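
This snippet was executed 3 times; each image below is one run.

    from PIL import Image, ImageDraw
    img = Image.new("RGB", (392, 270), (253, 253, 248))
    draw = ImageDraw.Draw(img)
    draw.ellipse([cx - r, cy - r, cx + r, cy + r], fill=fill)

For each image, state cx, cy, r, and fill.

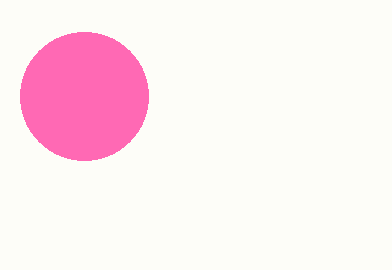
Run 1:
cx = 84; cy = 96; r = 64; fill = 'hotpink'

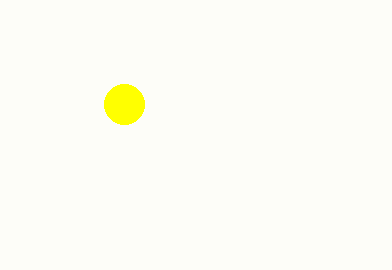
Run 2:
cx = 124
cy = 104
r = 20
fill = 'yellow'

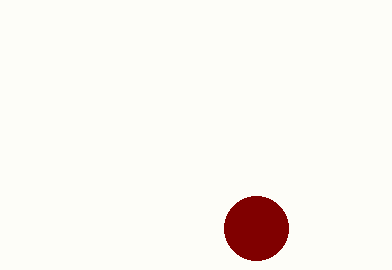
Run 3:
cx = 256
cy = 228
r = 32
fill = 'maroon'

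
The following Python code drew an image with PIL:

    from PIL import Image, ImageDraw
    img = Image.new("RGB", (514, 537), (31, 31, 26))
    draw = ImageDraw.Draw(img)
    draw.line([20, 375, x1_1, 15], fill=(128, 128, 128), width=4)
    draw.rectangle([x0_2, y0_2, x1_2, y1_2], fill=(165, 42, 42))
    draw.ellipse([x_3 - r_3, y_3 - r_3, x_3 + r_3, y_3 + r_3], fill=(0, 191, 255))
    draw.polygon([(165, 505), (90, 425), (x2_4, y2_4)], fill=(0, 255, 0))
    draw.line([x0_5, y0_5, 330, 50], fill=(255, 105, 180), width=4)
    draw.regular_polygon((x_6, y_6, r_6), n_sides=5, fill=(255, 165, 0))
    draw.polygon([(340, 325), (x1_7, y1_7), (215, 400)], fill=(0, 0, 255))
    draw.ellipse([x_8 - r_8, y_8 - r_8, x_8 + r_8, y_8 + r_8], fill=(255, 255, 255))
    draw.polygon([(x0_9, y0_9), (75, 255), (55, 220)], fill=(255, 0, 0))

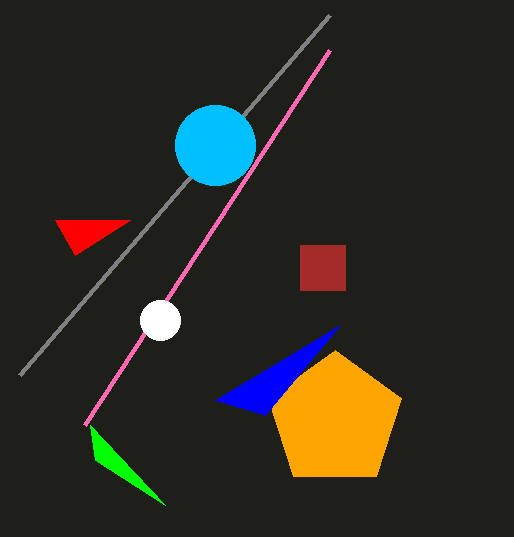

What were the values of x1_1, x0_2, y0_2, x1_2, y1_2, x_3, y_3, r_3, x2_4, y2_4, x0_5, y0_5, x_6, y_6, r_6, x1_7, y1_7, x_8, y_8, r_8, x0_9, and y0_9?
x1_1 = 330, x0_2 = 300, y0_2 = 245, x1_2 = 345, y1_2 = 290, x_3 = 215, y_3 = 145, r_3 = 40, x2_4 = 95, y2_4 = 460, x0_5 = 85, y0_5 = 425, x_6 = 335, y_6 = 420, r_6 = 70, x1_7 = 265, y1_7 = 415, x_8 = 160, y_8 = 320, r_8 = 20, x0_9 = 130, y0_9 = 220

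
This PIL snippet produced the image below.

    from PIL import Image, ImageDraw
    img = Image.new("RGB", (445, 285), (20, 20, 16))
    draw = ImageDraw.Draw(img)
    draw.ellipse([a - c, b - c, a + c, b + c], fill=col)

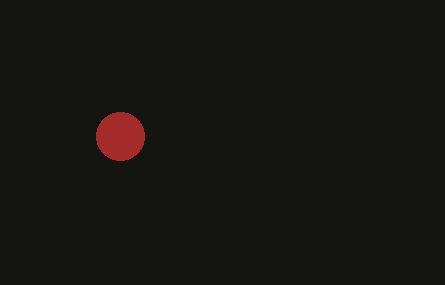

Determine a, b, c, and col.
a = 120
b = 136
c = 24
col = 'brown'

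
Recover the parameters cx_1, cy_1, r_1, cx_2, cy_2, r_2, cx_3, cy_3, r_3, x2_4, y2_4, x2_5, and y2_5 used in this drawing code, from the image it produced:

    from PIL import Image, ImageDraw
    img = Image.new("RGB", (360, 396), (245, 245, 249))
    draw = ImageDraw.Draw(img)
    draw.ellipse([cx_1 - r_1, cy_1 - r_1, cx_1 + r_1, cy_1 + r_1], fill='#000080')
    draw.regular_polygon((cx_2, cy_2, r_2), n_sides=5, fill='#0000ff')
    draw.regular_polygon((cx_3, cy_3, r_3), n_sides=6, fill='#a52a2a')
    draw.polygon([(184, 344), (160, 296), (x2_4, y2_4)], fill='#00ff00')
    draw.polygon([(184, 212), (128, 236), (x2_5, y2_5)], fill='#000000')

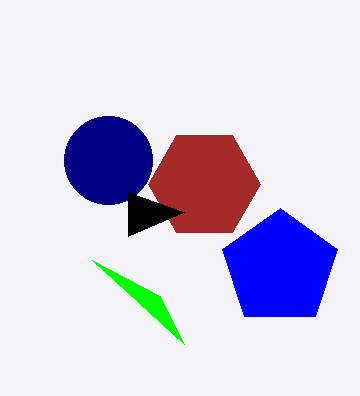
cx_1 = 108; cy_1 = 160; r_1 = 44; cx_2 = 280; cy_2 = 268; r_2 = 60; cx_3 = 204; cy_3 = 184; r_3 = 56; x2_4 = 92; y2_4 = 260; x2_5 = 128; y2_5 = 192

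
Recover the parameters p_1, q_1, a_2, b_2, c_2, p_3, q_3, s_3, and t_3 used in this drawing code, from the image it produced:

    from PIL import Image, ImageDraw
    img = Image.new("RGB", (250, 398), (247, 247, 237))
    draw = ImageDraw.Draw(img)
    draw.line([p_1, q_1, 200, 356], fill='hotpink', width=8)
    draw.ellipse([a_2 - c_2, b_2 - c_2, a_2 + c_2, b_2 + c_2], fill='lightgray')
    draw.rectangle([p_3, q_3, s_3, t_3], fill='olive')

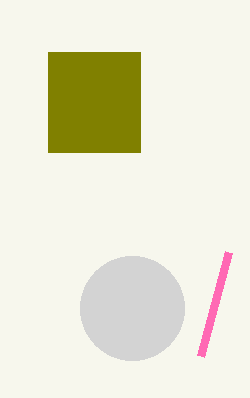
p_1 = 228; q_1 = 252; a_2 = 132; b_2 = 308; c_2 = 52; p_3 = 48; q_3 = 52; s_3 = 140; t_3 = 152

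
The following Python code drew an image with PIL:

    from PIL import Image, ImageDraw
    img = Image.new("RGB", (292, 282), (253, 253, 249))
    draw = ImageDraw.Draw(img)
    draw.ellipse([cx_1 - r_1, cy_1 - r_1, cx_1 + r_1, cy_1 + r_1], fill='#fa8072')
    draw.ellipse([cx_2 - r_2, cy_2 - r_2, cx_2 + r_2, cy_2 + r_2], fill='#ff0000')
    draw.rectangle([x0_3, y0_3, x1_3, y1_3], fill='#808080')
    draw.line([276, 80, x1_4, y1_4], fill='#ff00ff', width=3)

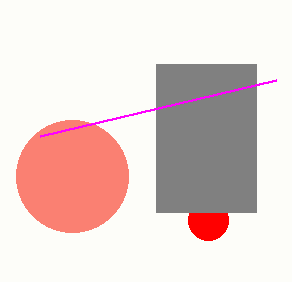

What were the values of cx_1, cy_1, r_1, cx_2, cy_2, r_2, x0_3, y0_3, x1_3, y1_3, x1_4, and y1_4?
cx_1 = 72; cy_1 = 176; r_1 = 56; cx_2 = 208; cy_2 = 220; r_2 = 20; x0_3 = 156; y0_3 = 64; x1_3 = 256; y1_3 = 212; x1_4 = 40; y1_4 = 136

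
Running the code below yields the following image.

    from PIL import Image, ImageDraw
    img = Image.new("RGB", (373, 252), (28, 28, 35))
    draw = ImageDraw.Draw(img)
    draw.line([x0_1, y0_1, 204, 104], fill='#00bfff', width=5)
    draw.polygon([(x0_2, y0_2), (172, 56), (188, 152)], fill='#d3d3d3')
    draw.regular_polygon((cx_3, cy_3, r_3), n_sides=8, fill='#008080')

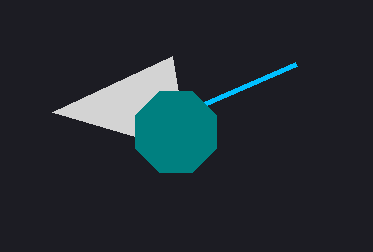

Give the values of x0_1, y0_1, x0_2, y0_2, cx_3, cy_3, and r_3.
x0_1 = 296, y0_1 = 64, x0_2 = 52, y0_2 = 112, cx_3 = 176, cy_3 = 132, r_3 = 44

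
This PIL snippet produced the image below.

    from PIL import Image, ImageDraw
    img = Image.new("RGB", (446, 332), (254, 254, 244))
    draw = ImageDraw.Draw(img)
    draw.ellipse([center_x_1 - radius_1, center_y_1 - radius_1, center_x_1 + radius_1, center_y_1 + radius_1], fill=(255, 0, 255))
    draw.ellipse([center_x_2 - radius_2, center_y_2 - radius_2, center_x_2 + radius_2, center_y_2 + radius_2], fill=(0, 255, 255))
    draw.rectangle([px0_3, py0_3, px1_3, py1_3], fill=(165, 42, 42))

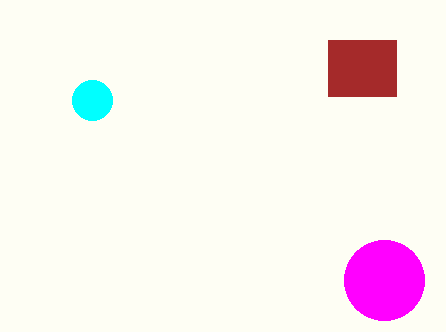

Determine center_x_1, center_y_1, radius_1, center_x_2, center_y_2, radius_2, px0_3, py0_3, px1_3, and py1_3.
center_x_1 = 384; center_y_1 = 280; radius_1 = 40; center_x_2 = 92; center_y_2 = 100; radius_2 = 20; px0_3 = 328; py0_3 = 40; px1_3 = 396; py1_3 = 96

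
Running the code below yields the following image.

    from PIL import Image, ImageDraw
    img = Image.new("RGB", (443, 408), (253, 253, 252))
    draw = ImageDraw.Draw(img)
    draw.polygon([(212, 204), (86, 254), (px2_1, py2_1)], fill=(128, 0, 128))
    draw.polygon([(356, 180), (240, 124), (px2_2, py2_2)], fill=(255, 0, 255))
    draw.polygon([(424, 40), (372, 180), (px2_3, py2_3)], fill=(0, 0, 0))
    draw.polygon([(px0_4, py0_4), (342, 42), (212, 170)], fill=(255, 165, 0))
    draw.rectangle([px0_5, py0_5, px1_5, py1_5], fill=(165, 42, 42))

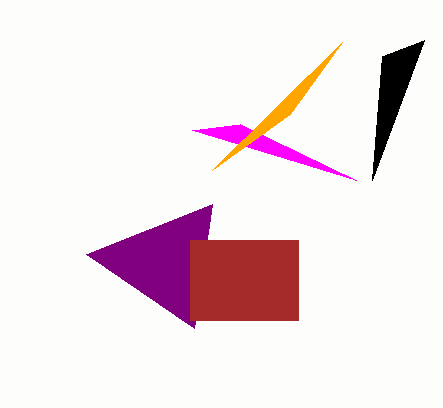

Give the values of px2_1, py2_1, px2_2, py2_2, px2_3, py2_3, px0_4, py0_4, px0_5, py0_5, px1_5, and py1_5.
px2_1 = 194; py2_1 = 328; px2_2 = 192; py2_2 = 130; px2_3 = 382; py2_3 = 56; px0_4 = 290; py0_4 = 114; px0_5 = 190; py0_5 = 240; px1_5 = 298; py1_5 = 320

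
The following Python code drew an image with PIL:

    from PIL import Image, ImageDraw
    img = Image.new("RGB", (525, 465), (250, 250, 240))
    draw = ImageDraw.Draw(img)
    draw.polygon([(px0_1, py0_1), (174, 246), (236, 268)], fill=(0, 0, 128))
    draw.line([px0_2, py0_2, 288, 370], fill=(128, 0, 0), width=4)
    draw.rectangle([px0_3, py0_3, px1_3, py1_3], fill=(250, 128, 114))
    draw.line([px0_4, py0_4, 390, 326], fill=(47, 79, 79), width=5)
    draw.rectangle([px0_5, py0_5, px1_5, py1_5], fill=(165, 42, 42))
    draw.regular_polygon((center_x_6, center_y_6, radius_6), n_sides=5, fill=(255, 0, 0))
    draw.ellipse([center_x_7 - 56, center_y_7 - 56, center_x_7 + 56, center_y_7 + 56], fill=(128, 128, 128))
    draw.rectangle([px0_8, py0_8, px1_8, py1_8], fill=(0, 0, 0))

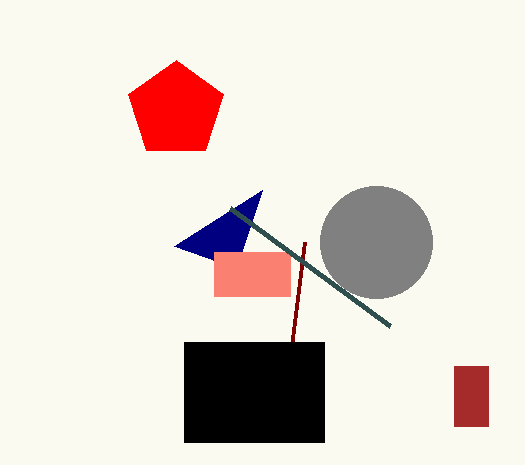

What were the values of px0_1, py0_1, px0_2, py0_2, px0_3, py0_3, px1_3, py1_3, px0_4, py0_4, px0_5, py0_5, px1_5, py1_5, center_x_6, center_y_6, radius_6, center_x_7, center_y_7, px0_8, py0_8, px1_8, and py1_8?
px0_1 = 262; py0_1 = 190; px0_2 = 304; py0_2 = 242; px0_3 = 214; py0_3 = 252; px1_3 = 290; py1_3 = 296; px0_4 = 230; py0_4 = 208; px0_5 = 454; py0_5 = 366; px1_5 = 488; py1_5 = 426; center_x_6 = 176; center_y_6 = 110; radius_6 = 50; center_x_7 = 376; center_y_7 = 242; px0_8 = 184; py0_8 = 342; px1_8 = 324; py1_8 = 442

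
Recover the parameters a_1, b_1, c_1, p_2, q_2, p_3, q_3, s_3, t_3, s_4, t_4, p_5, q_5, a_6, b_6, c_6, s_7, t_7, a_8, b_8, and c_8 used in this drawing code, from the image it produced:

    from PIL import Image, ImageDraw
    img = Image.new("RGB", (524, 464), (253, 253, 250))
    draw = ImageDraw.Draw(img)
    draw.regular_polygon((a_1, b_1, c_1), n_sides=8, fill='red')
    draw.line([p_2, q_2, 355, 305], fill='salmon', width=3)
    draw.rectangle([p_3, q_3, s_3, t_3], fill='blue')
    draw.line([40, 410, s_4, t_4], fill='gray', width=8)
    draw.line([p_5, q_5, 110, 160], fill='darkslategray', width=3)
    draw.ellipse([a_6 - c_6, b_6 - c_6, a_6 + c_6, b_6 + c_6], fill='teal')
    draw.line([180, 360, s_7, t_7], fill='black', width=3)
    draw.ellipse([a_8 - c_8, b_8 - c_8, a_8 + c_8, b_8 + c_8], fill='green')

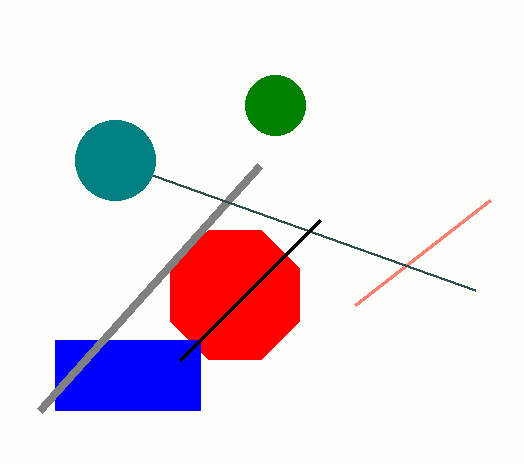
a_1 = 235; b_1 = 295; c_1 = 70; p_2 = 490; q_2 = 200; p_3 = 55; q_3 = 340; s_3 = 200; t_3 = 410; s_4 = 260; t_4 = 165; p_5 = 475; q_5 = 290; a_6 = 115; b_6 = 160; c_6 = 40; s_7 = 320; t_7 = 220; a_8 = 275; b_8 = 105; c_8 = 30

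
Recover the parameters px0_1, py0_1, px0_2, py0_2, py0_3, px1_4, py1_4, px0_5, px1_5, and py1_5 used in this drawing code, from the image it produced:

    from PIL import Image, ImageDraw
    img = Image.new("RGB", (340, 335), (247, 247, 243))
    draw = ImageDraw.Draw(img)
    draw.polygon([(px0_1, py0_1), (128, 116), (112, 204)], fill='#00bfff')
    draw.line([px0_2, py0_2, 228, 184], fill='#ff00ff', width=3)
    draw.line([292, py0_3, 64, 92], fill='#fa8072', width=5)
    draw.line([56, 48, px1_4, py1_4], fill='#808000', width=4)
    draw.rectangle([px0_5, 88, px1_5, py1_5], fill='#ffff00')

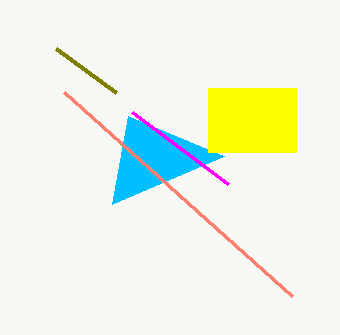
px0_1 = 224; py0_1 = 156; px0_2 = 132; py0_2 = 112; py0_3 = 296; px1_4 = 116; py1_4 = 92; px0_5 = 208; px1_5 = 296; py1_5 = 152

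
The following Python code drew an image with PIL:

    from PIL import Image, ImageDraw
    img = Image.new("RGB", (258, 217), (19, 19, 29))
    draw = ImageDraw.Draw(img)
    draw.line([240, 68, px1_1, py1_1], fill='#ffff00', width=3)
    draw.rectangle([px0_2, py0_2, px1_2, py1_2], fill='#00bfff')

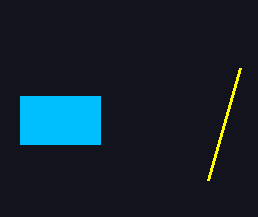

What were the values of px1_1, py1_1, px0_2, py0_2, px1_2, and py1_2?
px1_1 = 208, py1_1 = 180, px0_2 = 20, py0_2 = 96, px1_2 = 100, py1_2 = 144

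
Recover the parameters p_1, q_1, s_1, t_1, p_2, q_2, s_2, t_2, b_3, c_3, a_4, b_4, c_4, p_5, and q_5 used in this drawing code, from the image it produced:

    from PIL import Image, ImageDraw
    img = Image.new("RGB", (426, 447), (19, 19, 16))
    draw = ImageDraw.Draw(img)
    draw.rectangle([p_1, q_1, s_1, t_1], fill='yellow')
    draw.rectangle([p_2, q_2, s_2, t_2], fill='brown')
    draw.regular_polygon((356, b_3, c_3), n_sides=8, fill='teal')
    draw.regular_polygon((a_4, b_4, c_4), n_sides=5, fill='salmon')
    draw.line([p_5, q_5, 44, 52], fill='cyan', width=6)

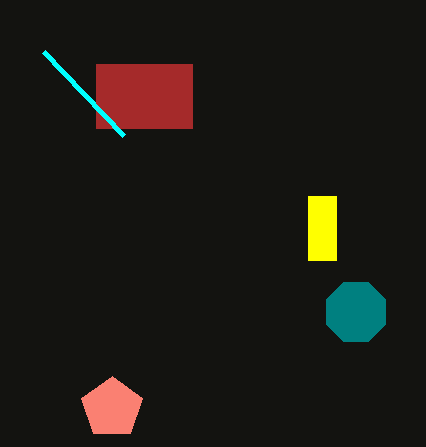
p_1 = 308; q_1 = 196; s_1 = 336; t_1 = 260; p_2 = 96; q_2 = 64; s_2 = 192; t_2 = 128; b_3 = 312; c_3 = 32; a_4 = 112; b_4 = 408; c_4 = 32; p_5 = 124; q_5 = 136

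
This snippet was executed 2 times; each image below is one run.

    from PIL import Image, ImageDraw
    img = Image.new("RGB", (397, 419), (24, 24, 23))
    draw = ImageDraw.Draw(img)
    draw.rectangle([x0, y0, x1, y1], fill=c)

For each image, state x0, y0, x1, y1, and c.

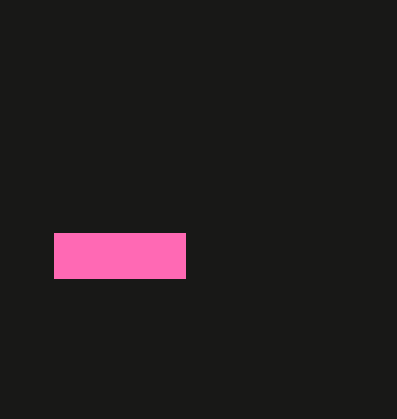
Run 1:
x0 = 54, y0 = 233, x1 = 185, y1 = 278, c = 'hotpink'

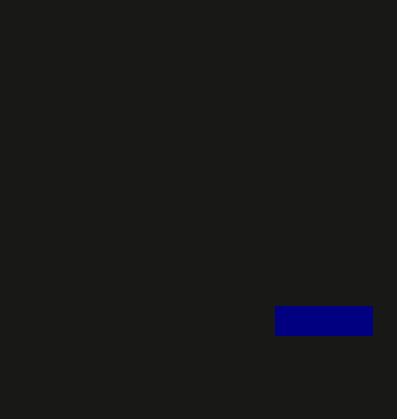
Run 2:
x0 = 275; y0 = 306; x1 = 372; y1 = 335; c = 'navy'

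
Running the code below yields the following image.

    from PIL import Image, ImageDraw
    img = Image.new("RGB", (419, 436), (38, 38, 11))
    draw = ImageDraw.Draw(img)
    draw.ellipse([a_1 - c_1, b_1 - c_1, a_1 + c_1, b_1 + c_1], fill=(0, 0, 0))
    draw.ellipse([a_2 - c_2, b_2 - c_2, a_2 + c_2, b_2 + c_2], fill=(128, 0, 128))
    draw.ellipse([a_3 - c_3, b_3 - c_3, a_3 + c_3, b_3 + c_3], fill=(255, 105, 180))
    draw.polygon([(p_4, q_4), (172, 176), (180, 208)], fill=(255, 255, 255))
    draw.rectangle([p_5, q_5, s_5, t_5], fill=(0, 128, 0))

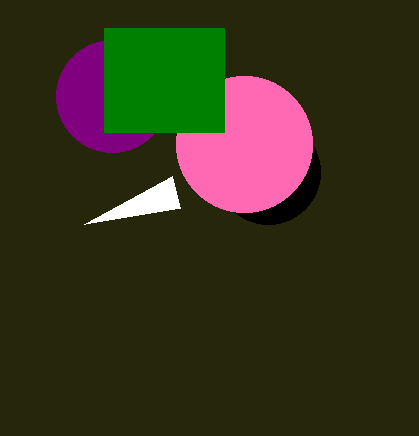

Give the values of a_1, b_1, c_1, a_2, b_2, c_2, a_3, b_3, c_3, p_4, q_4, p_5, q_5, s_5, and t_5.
a_1 = 268, b_1 = 172, c_1 = 52, a_2 = 112, b_2 = 96, c_2 = 56, a_3 = 244, b_3 = 144, c_3 = 68, p_4 = 84, q_4 = 224, p_5 = 104, q_5 = 28, s_5 = 224, t_5 = 132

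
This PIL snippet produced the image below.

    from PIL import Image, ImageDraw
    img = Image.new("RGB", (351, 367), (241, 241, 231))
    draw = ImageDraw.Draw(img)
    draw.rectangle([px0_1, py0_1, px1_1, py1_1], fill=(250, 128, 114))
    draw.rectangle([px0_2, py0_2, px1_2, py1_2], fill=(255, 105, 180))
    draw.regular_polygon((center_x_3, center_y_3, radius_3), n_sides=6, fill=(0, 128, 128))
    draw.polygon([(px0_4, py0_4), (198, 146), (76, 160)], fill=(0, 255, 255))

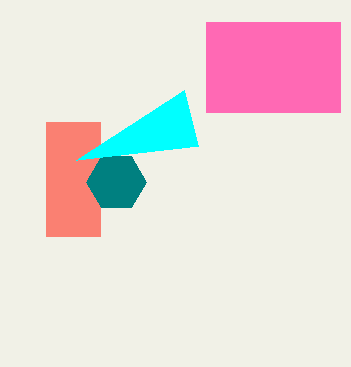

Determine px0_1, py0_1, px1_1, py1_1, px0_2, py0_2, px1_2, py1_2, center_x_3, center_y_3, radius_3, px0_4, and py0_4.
px0_1 = 46
py0_1 = 122
px1_1 = 100
py1_1 = 236
px0_2 = 206
py0_2 = 22
px1_2 = 340
py1_2 = 112
center_x_3 = 116
center_y_3 = 182
radius_3 = 30
px0_4 = 184
py0_4 = 90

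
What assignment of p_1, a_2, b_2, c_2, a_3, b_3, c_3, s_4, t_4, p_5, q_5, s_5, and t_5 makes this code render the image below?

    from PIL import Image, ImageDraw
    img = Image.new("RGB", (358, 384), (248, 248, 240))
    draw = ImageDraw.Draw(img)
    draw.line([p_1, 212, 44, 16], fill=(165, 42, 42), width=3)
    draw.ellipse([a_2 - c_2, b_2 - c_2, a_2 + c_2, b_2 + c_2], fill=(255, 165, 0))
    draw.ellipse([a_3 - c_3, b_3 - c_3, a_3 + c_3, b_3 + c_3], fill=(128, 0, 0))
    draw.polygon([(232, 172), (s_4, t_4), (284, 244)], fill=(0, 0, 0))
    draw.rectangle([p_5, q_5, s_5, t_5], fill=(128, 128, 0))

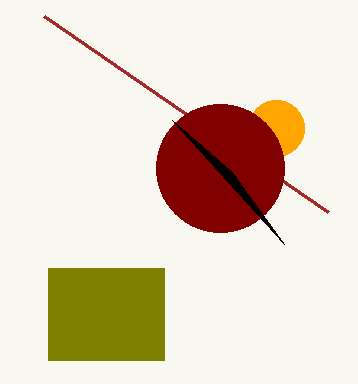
p_1 = 328, a_2 = 276, b_2 = 128, c_2 = 28, a_3 = 220, b_3 = 168, c_3 = 64, s_4 = 172, t_4 = 120, p_5 = 48, q_5 = 268, s_5 = 164, t_5 = 360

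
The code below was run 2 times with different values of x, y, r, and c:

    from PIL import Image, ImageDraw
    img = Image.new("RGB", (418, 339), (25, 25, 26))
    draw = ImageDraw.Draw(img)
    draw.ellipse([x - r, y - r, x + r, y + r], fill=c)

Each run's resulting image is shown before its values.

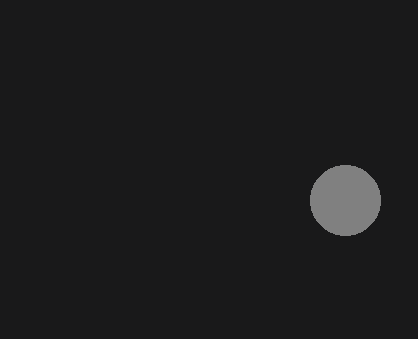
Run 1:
x = 345, y = 200, r = 35, c = 'gray'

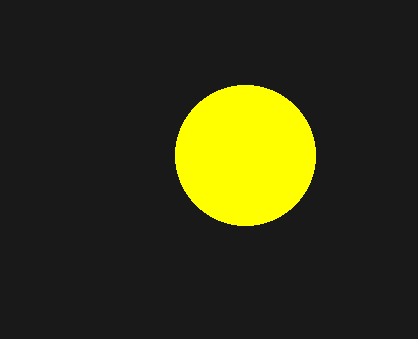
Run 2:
x = 245; y = 155; r = 70; c = 'yellow'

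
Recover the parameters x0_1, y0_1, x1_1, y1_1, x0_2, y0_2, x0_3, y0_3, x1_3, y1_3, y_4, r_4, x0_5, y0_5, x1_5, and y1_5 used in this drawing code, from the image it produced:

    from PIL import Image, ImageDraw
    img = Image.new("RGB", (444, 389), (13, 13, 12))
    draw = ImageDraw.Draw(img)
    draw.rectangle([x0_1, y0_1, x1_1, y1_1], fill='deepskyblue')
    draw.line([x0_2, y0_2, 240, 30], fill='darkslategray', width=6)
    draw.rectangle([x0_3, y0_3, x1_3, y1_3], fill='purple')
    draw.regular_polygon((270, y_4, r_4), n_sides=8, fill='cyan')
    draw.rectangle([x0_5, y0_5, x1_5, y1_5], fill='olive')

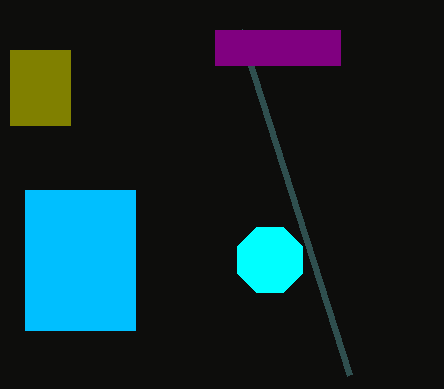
x0_1 = 25, y0_1 = 190, x1_1 = 135, y1_1 = 330, x0_2 = 350, y0_2 = 375, x0_3 = 215, y0_3 = 30, x1_3 = 340, y1_3 = 65, y_4 = 260, r_4 = 35, x0_5 = 10, y0_5 = 50, x1_5 = 70, y1_5 = 125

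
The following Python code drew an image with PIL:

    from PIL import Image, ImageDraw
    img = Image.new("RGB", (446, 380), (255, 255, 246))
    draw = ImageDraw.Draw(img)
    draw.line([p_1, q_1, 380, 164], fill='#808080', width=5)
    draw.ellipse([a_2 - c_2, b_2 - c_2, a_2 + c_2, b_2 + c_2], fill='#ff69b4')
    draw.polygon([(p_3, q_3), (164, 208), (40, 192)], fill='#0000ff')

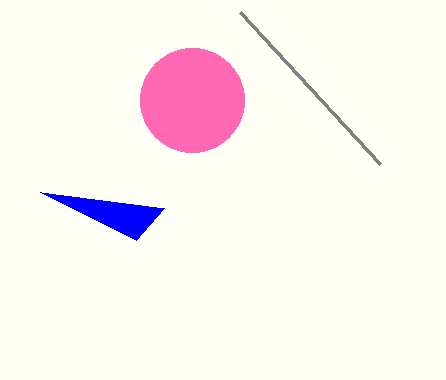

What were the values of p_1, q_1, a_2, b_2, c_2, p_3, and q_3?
p_1 = 240
q_1 = 12
a_2 = 192
b_2 = 100
c_2 = 52
p_3 = 136
q_3 = 240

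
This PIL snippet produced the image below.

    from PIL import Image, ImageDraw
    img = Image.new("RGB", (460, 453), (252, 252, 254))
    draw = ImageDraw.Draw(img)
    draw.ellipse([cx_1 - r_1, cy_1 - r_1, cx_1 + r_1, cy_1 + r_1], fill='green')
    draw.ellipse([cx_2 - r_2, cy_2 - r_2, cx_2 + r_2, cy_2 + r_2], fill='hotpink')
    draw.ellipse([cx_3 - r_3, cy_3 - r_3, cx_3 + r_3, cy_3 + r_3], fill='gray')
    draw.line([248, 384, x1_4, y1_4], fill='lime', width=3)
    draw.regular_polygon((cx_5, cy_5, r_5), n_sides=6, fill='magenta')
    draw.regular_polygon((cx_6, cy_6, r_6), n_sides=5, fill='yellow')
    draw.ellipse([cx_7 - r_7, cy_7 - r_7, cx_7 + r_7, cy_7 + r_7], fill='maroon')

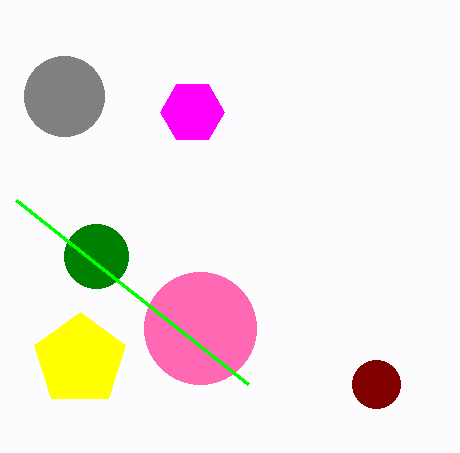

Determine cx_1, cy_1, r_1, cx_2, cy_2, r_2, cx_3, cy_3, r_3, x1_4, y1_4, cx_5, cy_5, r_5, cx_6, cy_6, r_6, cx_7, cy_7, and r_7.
cx_1 = 96, cy_1 = 256, r_1 = 32, cx_2 = 200, cy_2 = 328, r_2 = 56, cx_3 = 64, cy_3 = 96, r_3 = 40, x1_4 = 16, y1_4 = 200, cx_5 = 192, cy_5 = 112, r_5 = 32, cx_6 = 80, cy_6 = 360, r_6 = 48, cx_7 = 376, cy_7 = 384, r_7 = 24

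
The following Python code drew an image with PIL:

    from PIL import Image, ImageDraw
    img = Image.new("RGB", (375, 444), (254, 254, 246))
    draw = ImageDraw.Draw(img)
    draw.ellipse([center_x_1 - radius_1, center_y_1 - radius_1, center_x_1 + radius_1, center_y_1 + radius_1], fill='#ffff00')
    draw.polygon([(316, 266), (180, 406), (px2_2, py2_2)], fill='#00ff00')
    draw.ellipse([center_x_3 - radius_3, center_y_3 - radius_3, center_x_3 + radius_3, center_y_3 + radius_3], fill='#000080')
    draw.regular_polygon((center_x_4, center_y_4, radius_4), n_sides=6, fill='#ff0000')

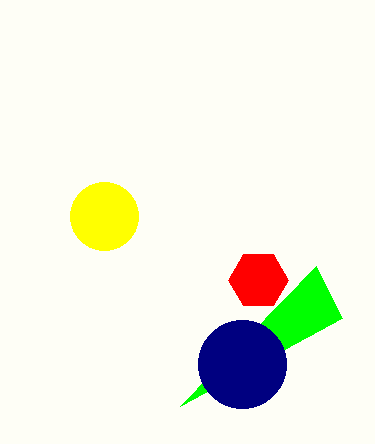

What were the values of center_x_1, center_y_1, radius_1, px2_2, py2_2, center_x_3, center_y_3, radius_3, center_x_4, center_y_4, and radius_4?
center_x_1 = 104
center_y_1 = 216
radius_1 = 34
px2_2 = 342
py2_2 = 318
center_x_3 = 242
center_y_3 = 364
radius_3 = 44
center_x_4 = 258
center_y_4 = 280
radius_4 = 30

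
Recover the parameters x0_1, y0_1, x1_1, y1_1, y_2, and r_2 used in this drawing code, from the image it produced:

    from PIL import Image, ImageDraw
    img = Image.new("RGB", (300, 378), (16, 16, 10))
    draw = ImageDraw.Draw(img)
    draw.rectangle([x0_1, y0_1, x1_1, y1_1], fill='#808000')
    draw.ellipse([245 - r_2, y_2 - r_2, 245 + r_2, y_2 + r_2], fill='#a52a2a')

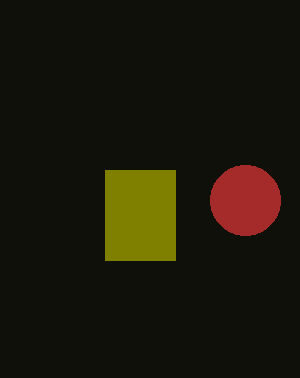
x0_1 = 105; y0_1 = 170; x1_1 = 175; y1_1 = 260; y_2 = 200; r_2 = 35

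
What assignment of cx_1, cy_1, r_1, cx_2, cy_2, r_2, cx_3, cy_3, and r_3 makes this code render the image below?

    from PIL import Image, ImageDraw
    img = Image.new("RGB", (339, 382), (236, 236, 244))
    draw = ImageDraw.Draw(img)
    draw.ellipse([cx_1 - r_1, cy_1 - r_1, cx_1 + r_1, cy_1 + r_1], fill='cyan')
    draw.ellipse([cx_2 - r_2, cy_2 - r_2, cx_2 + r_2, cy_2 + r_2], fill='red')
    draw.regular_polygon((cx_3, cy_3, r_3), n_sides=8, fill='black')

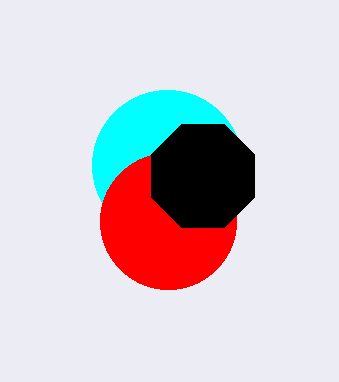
cx_1 = 167; cy_1 = 165; r_1 = 75; cx_2 = 168; cy_2 = 221; r_2 = 68; cx_3 = 203; cy_3 = 176; r_3 = 56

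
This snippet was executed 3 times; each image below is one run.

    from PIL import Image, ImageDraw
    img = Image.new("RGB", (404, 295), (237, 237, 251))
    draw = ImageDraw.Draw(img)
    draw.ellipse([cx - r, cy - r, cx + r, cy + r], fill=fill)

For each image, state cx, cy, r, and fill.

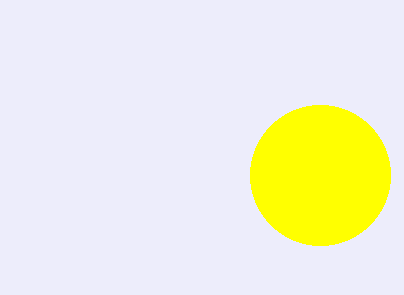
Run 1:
cx = 320, cy = 175, r = 70, fill = 'yellow'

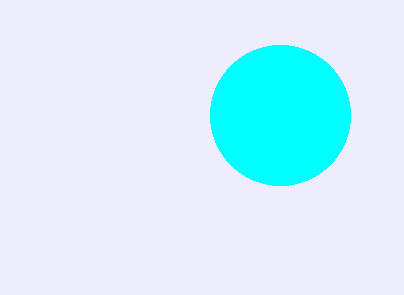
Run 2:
cx = 280
cy = 115
r = 70
fill = 'cyan'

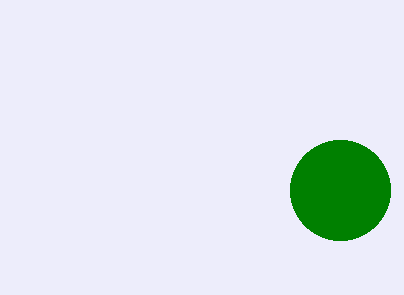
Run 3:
cx = 340; cy = 190; r = 50; fill = 'green'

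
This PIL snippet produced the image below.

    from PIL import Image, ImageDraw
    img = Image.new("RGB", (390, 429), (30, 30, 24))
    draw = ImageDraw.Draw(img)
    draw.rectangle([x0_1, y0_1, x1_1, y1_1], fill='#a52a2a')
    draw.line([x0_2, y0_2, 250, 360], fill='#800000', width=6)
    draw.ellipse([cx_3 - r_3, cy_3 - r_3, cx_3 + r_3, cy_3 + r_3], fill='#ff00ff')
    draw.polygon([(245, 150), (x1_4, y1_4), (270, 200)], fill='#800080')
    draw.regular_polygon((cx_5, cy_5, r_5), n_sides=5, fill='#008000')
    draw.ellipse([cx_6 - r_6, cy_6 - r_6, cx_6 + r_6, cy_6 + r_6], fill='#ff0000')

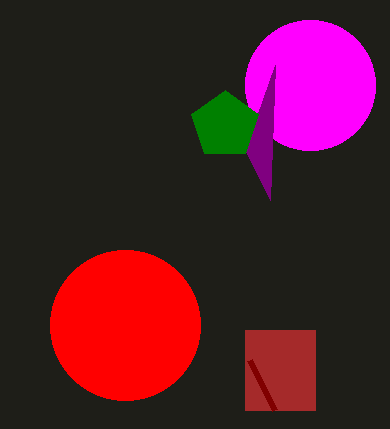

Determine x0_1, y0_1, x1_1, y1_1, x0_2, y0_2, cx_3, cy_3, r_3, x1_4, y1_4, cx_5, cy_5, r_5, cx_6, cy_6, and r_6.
x0_1 = 245, y0_1 = 330, x1_1 = 315, y1_1 = 410, x0_2 = 275, y0_2 = 410, cx_3 = 310, cy_3 = 85, r_3 = 65, x1_4 = 275, y1_4 = 65, cx_5 = 225, cy_5 = 125, r_5 = 35, cx_6 = 125, cy_6 = 325, r_6 = 75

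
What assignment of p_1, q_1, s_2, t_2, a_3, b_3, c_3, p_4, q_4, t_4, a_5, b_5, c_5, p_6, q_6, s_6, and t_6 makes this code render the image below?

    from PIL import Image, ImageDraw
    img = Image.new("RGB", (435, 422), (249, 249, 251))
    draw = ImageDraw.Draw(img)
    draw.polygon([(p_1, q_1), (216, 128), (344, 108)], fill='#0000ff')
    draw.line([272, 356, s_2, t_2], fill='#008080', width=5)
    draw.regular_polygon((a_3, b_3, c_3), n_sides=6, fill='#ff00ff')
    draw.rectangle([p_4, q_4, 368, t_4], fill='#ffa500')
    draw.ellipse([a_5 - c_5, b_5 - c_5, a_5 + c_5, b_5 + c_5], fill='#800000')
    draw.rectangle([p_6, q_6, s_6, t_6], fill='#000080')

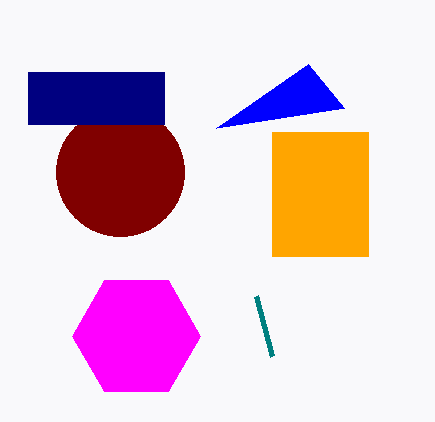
p_1 = 308
q_1 = 64
s_2 = 256
t_2 = 296
a_3 = 136
b_3 = 336
c_3 = 64
p_4 = 272
q_4 = 132
t_4 = 256
a_5 = 120
b_5 = 172
c_5 = 64
p_6 = 28
q_6 = 72
s_6 = 164
t_6 = 124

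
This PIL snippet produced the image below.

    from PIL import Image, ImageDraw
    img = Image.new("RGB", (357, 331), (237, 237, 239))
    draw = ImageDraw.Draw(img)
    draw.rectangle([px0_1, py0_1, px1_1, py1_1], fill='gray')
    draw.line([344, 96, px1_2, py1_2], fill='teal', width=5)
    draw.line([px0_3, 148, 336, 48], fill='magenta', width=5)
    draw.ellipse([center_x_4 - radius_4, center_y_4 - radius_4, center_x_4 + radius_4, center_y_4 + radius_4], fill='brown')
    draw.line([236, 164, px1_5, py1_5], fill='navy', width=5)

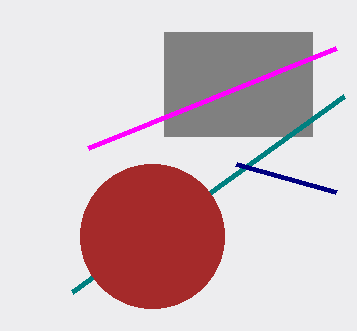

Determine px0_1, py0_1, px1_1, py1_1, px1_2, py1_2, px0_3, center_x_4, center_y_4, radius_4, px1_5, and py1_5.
px0_1 = 164; py0_1 = 32; px1_1 = 312; py1_1 = 136; px1_2 = 72; py1_2 = 292; px0_3 = 88; center_x_4 = 152; center_y_4 = 236; radius_4 = 72; px1_5 = 336; py1_5 = 192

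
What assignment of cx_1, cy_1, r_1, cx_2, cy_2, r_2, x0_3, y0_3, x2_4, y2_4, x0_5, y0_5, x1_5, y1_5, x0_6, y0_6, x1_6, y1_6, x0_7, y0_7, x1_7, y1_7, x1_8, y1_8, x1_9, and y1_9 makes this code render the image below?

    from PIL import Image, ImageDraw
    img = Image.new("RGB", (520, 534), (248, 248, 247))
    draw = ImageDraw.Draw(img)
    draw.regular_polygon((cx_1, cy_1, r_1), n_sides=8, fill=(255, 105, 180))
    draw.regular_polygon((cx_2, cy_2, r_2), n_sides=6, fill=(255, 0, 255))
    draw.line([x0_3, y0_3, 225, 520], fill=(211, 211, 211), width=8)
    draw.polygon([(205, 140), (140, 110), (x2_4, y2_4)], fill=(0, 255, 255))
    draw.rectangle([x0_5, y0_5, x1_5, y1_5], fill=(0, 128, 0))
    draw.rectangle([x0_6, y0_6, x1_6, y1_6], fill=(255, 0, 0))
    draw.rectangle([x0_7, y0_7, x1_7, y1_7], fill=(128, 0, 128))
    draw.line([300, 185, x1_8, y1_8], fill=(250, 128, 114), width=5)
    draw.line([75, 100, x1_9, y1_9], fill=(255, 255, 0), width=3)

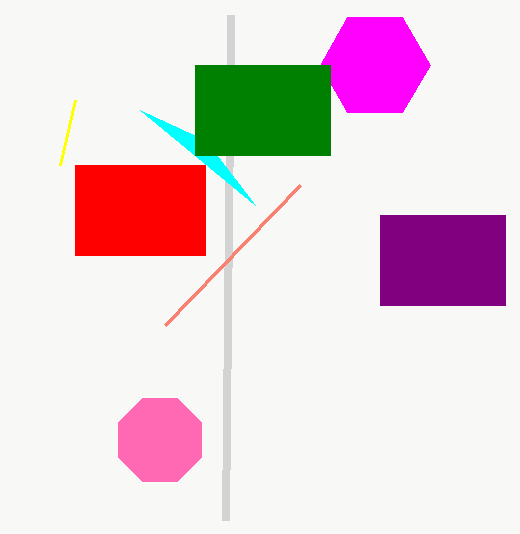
cx_1 = 160, cy_1 = 440, r_1 = 45, cx_2 = 375, cy_2 = 65, r_2 = 55, x0_3 = 230, y0_3 = 15, x2_4 = 255, y2_4 = 205, x0_5 = 195, y0_5 = 65, x1_5 = 330, y1_5 = 155, x0_6 = 75, y0_6 = 165, x1_6 = 205, y1_6 = 255, x0_7 = 380, y0_7 = 215, x1_7 = 505, y1_7 = 305, x1_8 = 165, y1_8 = 325, x1_9 = 60, y1_9 = 165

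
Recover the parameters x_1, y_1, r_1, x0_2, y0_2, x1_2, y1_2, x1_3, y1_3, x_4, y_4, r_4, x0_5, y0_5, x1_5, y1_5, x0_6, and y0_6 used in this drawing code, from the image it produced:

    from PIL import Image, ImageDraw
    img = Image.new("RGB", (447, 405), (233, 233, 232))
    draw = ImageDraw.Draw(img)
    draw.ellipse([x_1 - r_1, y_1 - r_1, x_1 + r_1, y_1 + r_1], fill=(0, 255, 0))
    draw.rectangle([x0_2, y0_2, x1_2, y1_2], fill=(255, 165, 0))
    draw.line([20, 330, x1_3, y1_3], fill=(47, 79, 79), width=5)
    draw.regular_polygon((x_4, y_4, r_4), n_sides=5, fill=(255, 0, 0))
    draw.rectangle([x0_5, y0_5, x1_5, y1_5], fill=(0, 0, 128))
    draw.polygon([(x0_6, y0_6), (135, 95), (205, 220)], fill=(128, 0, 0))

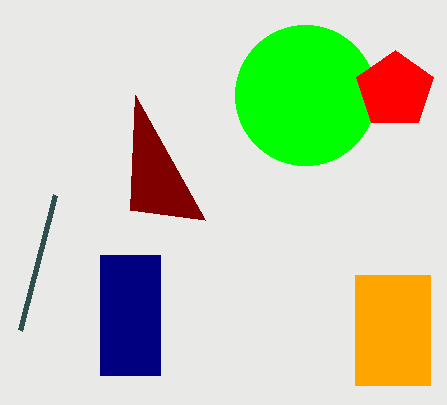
x_1 = 305
y_1 = 95
r_1 = 70
x0_2 = 355
y0_2 = 275
x1_2 = 430
y1_2 = 385
x1_3 = 55
y1_3 = 195
x_4 = 395
y_4 = 90
r_4 = 40
x0_5 = 100
y0_5 = 255
x1_5 = 160
y1_5 = 375
x0_6 = 130
y0_6 = 210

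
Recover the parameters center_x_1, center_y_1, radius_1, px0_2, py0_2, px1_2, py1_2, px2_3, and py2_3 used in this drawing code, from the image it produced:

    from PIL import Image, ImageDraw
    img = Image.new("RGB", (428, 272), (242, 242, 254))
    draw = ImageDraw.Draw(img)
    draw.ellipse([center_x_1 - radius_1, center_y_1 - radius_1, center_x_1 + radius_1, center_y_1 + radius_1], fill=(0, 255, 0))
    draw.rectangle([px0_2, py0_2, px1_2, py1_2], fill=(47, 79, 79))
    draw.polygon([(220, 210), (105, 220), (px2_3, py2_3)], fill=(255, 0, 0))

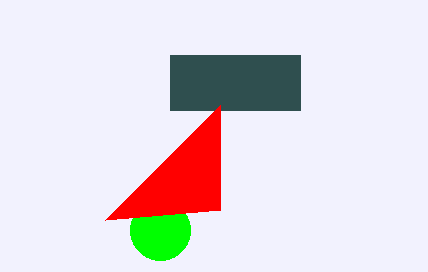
center_x_1 = 160; center_y_1 = 230; radius_1 = 30; px0_2 = 170; py0_2 = 55; px1_2 = 300; py1_2 = 110; px2_3 = 220; py2_3 = 105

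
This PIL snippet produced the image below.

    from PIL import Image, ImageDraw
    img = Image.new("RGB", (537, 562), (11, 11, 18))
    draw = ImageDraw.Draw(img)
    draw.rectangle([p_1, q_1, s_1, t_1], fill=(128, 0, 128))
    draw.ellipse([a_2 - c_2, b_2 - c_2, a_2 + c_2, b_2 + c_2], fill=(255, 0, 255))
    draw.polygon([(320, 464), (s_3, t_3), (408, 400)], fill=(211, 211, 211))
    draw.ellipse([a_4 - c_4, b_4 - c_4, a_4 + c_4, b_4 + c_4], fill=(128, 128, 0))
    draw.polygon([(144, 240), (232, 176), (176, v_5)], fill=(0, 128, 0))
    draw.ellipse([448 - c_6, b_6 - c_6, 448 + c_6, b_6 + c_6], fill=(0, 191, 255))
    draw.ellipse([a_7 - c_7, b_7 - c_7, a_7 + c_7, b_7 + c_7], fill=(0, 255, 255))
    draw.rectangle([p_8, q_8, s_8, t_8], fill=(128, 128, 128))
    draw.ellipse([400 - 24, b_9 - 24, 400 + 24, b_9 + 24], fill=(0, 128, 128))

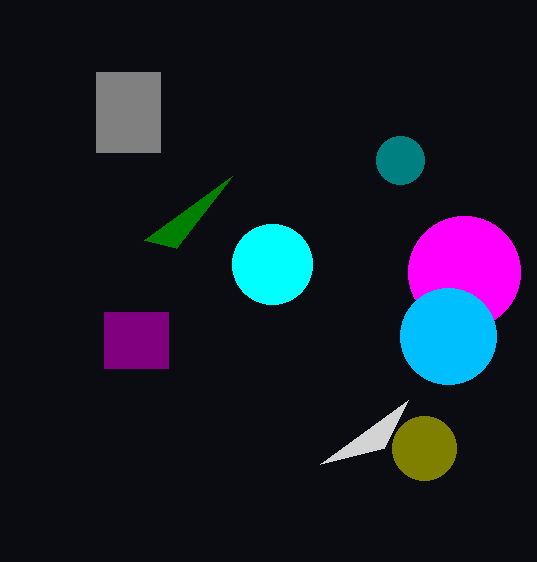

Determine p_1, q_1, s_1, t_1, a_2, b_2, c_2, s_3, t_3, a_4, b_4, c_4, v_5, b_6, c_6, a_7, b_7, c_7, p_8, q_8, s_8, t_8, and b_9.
p_1 = 104; q_1 = 312; s_1 = 168; t_1 = 368; a_2 = 464; b_2 = 272; c_2 = 56; s_3 = 384; t_3 = 448; a_4 = 424; b_4 = 448; c_4 = 32; v_5 = 248; b_6 = 336; c_6 = 48; a_7 = 272; b_7 = 264; c_7 = 40; p_8 = 96; q_8 = 72; s_8 = 160; t_8 = 152; b_9 = 160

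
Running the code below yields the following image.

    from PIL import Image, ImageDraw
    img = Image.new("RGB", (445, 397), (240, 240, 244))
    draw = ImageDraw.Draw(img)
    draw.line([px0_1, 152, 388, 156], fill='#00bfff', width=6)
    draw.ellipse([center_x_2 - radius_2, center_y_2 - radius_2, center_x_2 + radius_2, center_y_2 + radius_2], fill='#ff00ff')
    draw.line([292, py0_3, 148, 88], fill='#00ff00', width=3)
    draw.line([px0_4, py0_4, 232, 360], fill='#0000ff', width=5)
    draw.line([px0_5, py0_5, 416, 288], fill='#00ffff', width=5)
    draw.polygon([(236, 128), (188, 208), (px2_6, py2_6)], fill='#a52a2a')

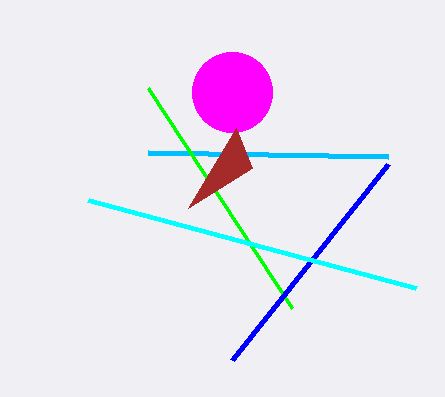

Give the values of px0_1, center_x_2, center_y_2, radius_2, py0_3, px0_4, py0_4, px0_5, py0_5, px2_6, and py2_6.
px0_1 = 148; center_x_2 = 232; center_y_2 = 92; radius_2 = 40; py0_3 = 308; px0_4 = 388; py0_4 = 164; px0_5 = 88; py0_5 = 200; px2_6 = 252; py2_6 = 168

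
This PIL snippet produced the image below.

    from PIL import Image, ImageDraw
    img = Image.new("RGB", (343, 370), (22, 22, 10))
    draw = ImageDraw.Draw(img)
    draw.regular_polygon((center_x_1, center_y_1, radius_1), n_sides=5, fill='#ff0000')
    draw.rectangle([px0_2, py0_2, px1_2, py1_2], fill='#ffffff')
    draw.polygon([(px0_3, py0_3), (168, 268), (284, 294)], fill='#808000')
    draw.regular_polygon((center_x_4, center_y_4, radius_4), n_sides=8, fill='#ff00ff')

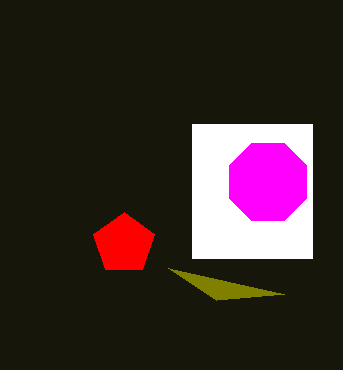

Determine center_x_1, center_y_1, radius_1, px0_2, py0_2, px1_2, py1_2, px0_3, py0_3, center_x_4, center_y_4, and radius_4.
center_x_1 = 124, center_y_1 = 244, radius_1 = 32, px0_2 = 192, py0_2 = 124, px1_2 = 312, py1_2 = 258, px0_3 = 216, py0_3 = 300, center_x_4 = 268, center_y_4 = 182, radius_4 = 42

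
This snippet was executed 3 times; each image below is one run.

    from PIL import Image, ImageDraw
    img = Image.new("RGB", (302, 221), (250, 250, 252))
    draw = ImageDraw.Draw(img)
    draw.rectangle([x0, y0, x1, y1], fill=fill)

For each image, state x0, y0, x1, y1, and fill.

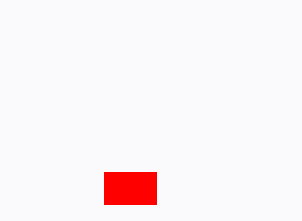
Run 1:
x0 = 104, y0 = 172, x1 = 156, y1 = 204, fill = 'red'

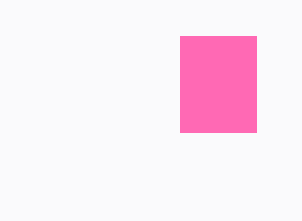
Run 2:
x0 = 180, y0 = 36, x1 = 256, y1 = 132, fill = 'hotpink'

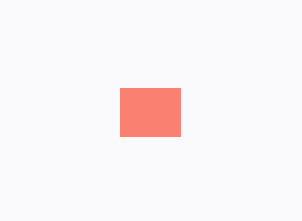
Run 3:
x0 = 120; y0 = 88; x1 = 180; y1 = 136; fill = 'salmon'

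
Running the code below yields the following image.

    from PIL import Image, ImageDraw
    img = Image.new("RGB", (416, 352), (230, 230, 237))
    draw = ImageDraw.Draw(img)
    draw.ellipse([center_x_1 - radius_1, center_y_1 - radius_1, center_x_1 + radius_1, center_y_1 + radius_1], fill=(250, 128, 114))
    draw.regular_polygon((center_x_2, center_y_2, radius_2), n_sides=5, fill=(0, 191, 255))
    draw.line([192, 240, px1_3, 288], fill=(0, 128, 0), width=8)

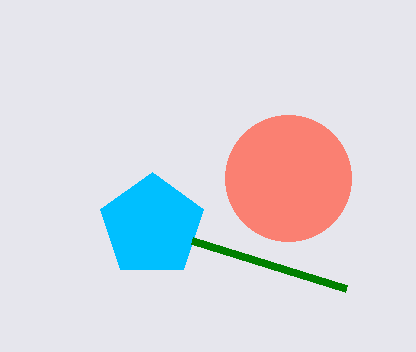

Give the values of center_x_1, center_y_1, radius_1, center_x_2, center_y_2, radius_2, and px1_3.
center_x_1 = 288; center_y_1 = 178; radius_1 = 63; center_x_2 = 152; center_y_2 = 226; radius_2 = 54; px1_3 = 346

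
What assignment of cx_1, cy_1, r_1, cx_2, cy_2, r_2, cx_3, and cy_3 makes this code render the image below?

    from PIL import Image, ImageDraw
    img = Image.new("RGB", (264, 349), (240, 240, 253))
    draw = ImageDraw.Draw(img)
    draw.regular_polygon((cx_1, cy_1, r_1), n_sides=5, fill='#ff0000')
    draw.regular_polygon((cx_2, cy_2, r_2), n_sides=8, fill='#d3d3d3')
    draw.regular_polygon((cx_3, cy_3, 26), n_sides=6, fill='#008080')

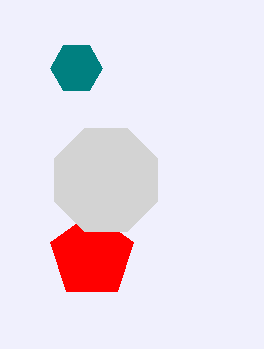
cx_1 = 92, cy_1 = 256, r_1 = 44, cx_2 = 106, cy_2 = 180, r_2 = 56, cx_3 = 76, cy_3 = 68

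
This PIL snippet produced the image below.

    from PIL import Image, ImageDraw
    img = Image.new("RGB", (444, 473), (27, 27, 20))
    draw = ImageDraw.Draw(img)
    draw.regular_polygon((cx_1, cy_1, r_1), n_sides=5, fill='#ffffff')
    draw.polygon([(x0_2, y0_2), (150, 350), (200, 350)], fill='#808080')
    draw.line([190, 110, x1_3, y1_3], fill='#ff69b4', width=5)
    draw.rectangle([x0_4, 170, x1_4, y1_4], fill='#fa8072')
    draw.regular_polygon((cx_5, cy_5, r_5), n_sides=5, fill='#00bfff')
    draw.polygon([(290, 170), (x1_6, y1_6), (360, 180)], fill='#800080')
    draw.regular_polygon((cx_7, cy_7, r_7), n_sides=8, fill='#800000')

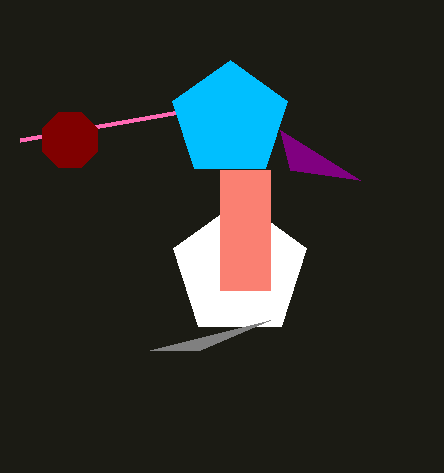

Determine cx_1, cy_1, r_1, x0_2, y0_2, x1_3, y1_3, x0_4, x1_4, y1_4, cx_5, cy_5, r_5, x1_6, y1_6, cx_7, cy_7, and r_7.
cx_1 = 240
cy_1 = 270
r_1 = 70
x0_2 = 270
y0_2 = 320
x1_3 = 20
y1_3 = 140
x0_4 = 220
x1_4 = 270
y1_4 = 290
cx_5 = 230
cy_5 = 120
r_5 = 60
x1_6 = 280
y1_6 = 130
cx_7 = 70
cy_7 = 140
r_7 = 30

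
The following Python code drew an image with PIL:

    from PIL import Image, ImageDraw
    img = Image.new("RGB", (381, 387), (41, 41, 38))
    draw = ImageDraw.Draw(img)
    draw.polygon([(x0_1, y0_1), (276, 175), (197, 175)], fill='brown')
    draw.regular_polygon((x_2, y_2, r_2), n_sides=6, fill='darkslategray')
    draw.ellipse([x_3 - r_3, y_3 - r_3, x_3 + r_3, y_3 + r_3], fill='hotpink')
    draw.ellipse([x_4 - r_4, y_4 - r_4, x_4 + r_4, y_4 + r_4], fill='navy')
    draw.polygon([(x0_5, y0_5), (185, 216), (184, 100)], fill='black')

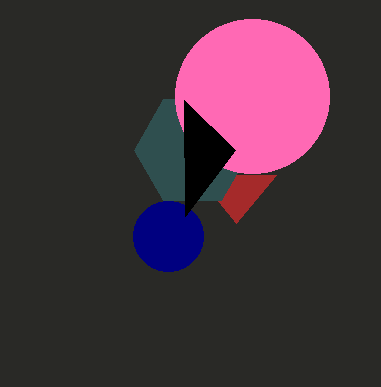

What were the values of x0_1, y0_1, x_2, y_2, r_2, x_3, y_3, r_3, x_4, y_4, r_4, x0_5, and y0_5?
x0_1 = 236
y0_1 = 223
x_2 = 192
y_2 = 150
r_2 = 58
x_3 = 252
y_3 = 96
r_3 = 77
x_4 = 168
y_4 = 236
r_4 = 35
x0_5 = 235
y0_5 = 150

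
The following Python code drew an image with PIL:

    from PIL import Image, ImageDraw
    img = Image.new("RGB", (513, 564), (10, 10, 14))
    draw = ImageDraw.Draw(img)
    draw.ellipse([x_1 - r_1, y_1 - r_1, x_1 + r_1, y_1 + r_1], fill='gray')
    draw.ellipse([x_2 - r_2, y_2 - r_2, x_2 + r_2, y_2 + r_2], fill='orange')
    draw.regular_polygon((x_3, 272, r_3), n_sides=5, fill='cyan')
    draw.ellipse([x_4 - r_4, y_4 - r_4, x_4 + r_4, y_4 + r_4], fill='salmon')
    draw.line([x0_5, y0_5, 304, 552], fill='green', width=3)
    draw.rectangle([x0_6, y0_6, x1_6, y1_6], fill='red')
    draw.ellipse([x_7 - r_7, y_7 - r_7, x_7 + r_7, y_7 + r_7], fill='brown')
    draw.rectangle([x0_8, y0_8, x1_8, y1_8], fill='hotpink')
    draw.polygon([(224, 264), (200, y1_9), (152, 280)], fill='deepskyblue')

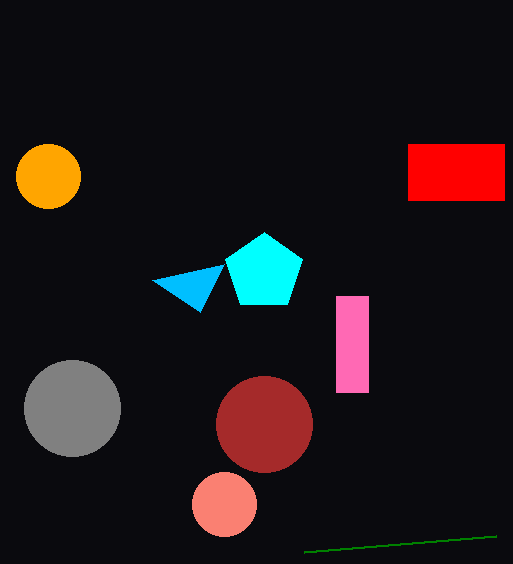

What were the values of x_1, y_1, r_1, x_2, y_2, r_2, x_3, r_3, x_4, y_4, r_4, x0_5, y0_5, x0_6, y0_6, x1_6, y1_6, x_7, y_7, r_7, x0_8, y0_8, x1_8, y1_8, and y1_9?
x_1 = 72, y_1 = 408, r_1 = 48, x_2 = 48, y_2 = 176, r_2 = 32, x_3 = 264, r_3 = 40, x_4 = 224, y_4 = 504, r_4 = 32, x0_5 = 496, y0_5 = 536, x0_6 = 408, y0_6 = 144, x1_6 = 504, y1_6 = 200, x_7 = 264, y_7 = 424, r_7 = 48, x0_8 = 336, y0_8 = 296, x1_8 = 368, y1_8 = 392, y1_9 = 312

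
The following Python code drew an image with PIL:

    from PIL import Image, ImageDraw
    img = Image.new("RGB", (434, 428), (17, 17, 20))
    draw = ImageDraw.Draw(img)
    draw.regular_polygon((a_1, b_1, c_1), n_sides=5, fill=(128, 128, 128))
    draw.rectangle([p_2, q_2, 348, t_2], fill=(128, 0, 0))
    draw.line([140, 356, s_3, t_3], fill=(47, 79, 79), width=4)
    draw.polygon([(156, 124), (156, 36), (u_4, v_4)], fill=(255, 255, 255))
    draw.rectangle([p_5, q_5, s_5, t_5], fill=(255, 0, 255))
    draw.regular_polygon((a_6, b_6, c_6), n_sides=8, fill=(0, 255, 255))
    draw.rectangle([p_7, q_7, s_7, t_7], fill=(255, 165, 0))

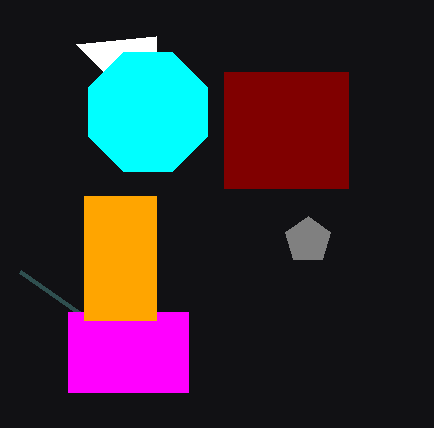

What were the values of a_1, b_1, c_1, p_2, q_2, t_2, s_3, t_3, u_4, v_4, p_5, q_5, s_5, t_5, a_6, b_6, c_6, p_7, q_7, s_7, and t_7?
a_1 = 308; b_1 = 240; c_1 = 24; p_2 = 224; q_2 = 72; t_2 = 188; s_3 = 20; t_3 = 272; u_4 = 76; v_4 = 44; p_5 = 68; q_5 = 312; s_5 = 188; t_5 = 392; a_6 = 148; b_6 = 112; c_6 = 64; p_7 = 84; q_7 = 196; s_7 = 156; t_7 = 320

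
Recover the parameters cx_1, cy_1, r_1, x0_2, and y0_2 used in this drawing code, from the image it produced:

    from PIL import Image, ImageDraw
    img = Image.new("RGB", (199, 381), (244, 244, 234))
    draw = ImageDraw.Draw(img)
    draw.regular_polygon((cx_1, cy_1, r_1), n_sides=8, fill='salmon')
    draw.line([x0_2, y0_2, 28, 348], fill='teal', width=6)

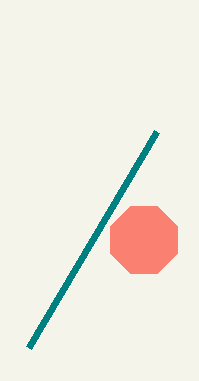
cx_1 = 144, cy_1 = 240, r_1 = 36, x0_2 = 156, y0_2 = 132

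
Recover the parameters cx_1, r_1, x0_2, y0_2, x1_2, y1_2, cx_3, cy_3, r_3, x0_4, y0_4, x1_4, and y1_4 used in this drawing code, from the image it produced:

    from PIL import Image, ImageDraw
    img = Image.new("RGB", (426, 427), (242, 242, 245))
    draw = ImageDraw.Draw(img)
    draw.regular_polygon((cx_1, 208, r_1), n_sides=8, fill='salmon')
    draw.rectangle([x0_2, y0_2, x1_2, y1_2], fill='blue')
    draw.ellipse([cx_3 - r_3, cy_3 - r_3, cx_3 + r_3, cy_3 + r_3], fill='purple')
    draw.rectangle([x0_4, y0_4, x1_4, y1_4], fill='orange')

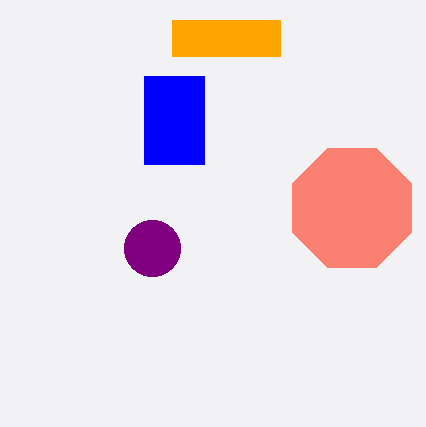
cx_1 = 352, r_1 = 64, x0_2 = 144, y0_2 = 76, x1_2 = 204, y1_2 = 164, cx_3 = 152, cy_3 = 248, r_3 = 28, x0_4 = 172, y0_4 = 20, x1_4 = 280, y1_4 = 56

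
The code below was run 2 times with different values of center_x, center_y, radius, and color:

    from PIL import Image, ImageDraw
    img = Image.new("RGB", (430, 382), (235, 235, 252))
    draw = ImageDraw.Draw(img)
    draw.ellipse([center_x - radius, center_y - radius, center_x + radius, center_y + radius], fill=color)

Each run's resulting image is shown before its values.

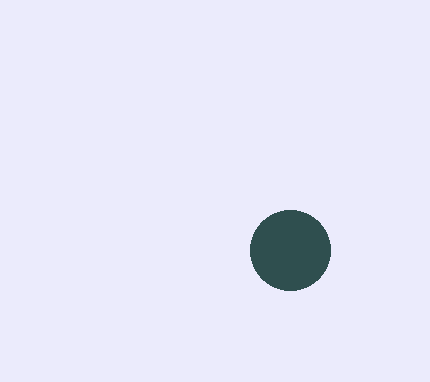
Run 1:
center_x = 290
center_y = 250
radius = 40
color = 'darkslategray'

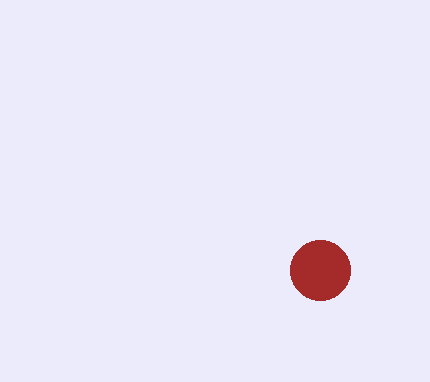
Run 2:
center_x = 320, center_y = 270, radius = 30, color = 'brown'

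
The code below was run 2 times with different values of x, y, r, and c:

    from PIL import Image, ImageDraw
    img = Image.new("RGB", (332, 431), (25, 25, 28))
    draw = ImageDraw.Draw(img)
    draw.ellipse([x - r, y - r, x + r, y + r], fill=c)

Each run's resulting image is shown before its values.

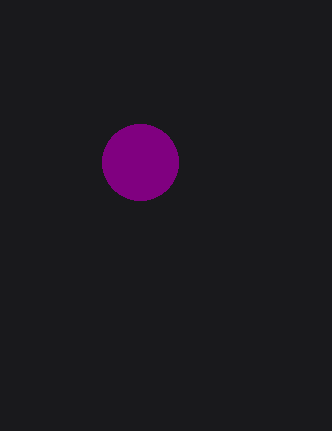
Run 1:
x = 140; y = 162; r = 38; c = 'purple'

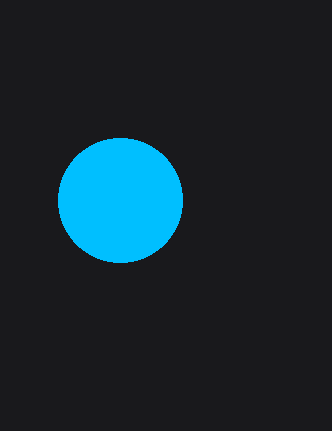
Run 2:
x = 120; y = 200; r = 62; c = 'deepskyblue'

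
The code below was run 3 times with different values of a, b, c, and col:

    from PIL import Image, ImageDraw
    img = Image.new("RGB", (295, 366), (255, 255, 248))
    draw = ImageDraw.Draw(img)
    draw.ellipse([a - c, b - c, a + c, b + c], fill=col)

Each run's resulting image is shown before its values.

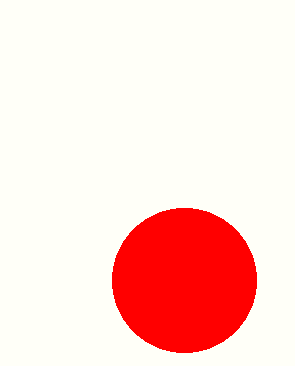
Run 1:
a = 184; b = 280; c = 72; col = 'red'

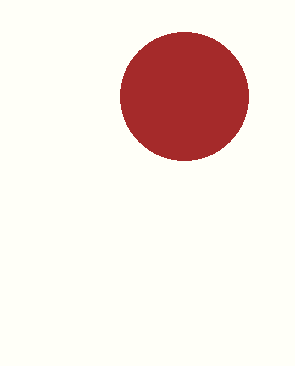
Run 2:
a = 184
b = 96
c = 64
col = 'brown'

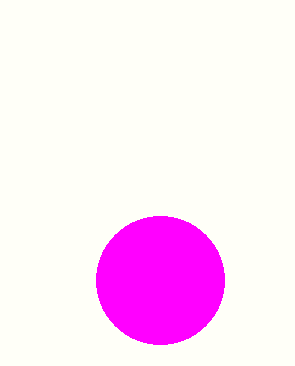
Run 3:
a = 160; b = 280; c = 64; col = 'magenta'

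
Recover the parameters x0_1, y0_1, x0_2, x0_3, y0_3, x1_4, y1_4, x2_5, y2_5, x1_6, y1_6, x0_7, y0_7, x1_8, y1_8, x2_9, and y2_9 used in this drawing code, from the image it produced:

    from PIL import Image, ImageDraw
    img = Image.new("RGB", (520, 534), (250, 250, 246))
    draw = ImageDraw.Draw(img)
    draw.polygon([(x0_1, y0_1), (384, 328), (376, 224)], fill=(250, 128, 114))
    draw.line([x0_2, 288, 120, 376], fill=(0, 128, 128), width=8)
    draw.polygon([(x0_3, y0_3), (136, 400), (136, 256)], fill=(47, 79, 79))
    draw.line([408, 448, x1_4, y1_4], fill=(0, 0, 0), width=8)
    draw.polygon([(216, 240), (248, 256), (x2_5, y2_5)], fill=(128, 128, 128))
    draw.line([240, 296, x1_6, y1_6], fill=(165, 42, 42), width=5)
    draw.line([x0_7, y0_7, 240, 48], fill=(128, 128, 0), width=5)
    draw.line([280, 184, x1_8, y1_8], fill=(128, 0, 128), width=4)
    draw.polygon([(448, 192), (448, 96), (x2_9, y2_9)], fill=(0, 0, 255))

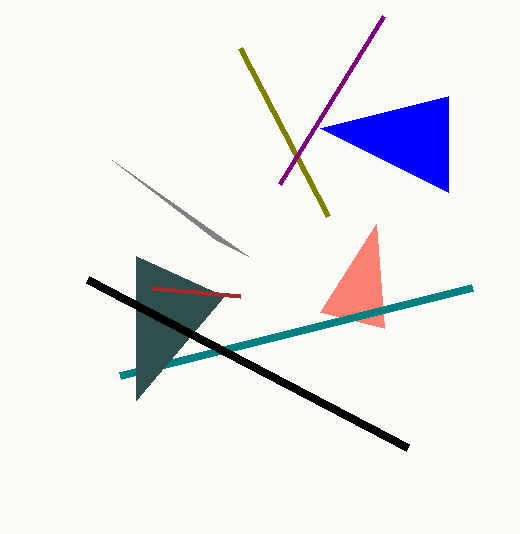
x0_1 = 320
y0_1 = 312
x0_2 = 472
x0_3 = 224
y0_3 = 296
x1_4 = 88
y1_4 = 280
x2_5 = 112
y2_5 = 160
x1_6 = 152
y1_6 = 288
x0_7 = 328
y0_7 = 216
x1_8 = 384
y1_8 = 16
x2_9 = 320
y2_9 = 128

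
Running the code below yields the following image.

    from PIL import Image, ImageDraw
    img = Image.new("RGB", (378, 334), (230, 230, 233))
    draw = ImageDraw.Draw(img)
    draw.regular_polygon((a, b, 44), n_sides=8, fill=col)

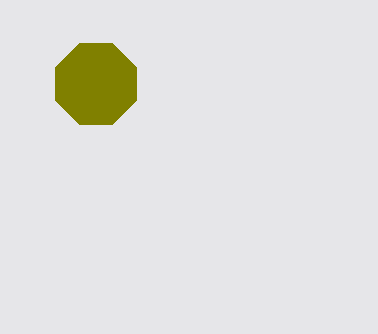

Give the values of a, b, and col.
a = 96, b = 84, col = 'olive'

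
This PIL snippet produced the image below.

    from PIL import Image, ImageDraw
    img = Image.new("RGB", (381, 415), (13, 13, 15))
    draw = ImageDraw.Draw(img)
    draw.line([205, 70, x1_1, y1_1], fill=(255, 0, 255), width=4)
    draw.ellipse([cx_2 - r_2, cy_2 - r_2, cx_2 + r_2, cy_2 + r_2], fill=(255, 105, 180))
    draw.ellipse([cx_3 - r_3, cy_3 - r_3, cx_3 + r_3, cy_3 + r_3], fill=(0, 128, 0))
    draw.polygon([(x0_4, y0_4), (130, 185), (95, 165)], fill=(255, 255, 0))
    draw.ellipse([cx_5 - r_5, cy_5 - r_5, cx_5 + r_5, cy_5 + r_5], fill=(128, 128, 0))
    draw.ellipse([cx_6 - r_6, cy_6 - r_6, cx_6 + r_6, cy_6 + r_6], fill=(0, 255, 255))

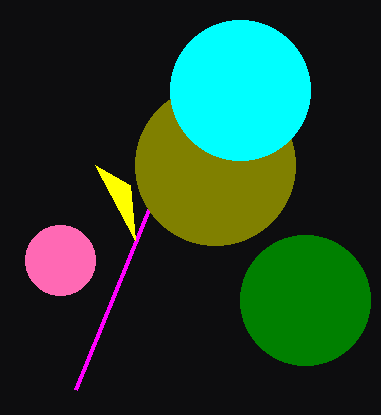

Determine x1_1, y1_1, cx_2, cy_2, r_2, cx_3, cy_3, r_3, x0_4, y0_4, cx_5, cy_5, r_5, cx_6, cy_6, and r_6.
x1_1 = 75; y1_1 = 390; cx_2 = 60; cy_2 = 260; r_2 = 35; cx_3 = 305; cy_3 = 300; r_3 = 65; x0_4 = 135; y0_4 = 240; cx_5 = 215; cy_5 = 165; r_5 = 80; cx_6 = 240; cy_6 = 90; r_6 = 70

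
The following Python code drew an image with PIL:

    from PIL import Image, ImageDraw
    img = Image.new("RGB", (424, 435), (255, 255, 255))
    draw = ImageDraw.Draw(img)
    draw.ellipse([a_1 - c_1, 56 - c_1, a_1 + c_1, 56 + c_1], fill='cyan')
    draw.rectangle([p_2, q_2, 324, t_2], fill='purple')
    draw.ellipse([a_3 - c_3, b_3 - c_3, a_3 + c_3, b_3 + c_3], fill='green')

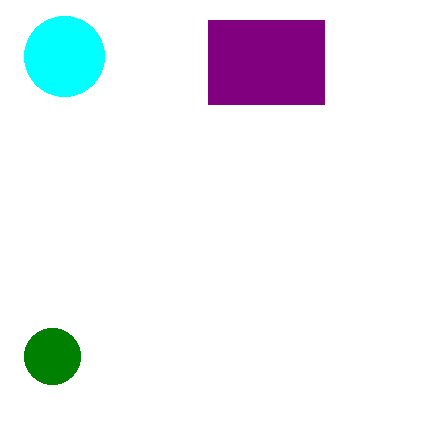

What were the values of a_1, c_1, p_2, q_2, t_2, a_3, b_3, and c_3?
a_1 = 64
c_1 = 40
p_2 = 208
q_2 = 20
t_2 = 104
a_3 = 52
b_3 = 356
c_3 = 28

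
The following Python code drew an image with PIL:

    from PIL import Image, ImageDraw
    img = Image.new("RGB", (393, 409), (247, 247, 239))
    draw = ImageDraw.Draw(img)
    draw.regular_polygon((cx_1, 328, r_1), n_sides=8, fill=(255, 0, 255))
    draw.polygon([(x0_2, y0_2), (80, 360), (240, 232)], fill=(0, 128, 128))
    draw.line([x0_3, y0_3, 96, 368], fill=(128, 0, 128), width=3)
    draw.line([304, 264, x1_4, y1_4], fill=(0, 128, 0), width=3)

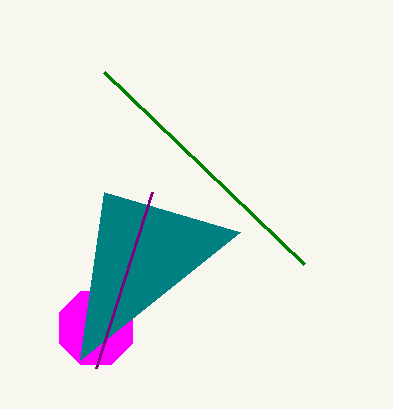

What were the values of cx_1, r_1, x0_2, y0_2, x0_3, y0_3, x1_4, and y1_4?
cx_1 = 96; r_1 = 40; x0_2 = 104; y0_2 = 192; x0_3 = 152; y0_3 = 192; x1_4 = 104; y1_4 = 72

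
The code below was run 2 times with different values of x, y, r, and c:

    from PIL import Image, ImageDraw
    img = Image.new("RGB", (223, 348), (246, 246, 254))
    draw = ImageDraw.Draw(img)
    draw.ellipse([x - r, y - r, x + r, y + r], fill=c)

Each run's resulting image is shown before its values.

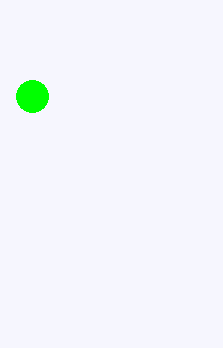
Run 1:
x = 32, y = 96, r = 16, c = 'lime'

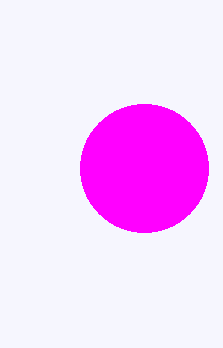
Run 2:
x = 144
y = 168
r = 64
c = 'magenta'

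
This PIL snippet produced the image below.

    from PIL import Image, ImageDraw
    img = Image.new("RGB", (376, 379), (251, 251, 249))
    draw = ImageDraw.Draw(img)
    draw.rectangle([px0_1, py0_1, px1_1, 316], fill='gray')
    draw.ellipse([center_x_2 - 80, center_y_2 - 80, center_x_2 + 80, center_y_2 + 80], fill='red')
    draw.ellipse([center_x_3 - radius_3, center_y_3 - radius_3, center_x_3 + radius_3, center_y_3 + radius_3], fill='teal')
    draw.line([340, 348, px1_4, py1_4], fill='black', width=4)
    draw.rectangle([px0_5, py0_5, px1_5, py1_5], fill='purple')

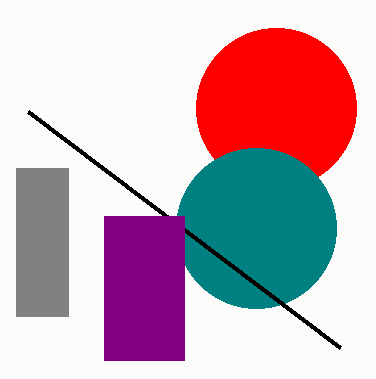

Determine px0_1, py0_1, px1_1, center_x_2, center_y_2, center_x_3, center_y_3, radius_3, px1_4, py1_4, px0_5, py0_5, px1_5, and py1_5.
px0_1 = 16, py0_1 = 168, px1_1 = 68, center_x_2 = 276, center_y_2 = 108, center_x_3 = 256, center_y_3 = 228, radius_3 = 80, px1_4 = 28, py1_4 = 112, px0_5 = 104, py0_5 = 216, px1_5 = 184, py1_5 = 360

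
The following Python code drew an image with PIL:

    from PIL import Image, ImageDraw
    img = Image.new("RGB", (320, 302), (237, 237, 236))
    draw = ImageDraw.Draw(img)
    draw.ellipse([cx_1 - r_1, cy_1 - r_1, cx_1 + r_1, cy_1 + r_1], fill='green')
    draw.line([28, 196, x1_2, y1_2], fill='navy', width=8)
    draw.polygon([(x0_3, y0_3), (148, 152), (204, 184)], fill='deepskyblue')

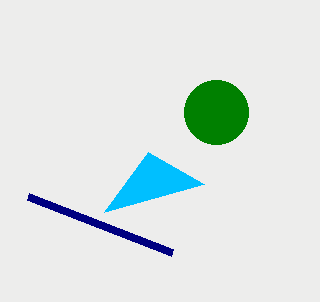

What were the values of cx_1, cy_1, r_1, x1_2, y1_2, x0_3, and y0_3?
cx_1 = 216; cy_1 = 112; r_1 = 32; x1_2 = 172; y1_2 = 252; x0_3 = 104; y0_3 = 212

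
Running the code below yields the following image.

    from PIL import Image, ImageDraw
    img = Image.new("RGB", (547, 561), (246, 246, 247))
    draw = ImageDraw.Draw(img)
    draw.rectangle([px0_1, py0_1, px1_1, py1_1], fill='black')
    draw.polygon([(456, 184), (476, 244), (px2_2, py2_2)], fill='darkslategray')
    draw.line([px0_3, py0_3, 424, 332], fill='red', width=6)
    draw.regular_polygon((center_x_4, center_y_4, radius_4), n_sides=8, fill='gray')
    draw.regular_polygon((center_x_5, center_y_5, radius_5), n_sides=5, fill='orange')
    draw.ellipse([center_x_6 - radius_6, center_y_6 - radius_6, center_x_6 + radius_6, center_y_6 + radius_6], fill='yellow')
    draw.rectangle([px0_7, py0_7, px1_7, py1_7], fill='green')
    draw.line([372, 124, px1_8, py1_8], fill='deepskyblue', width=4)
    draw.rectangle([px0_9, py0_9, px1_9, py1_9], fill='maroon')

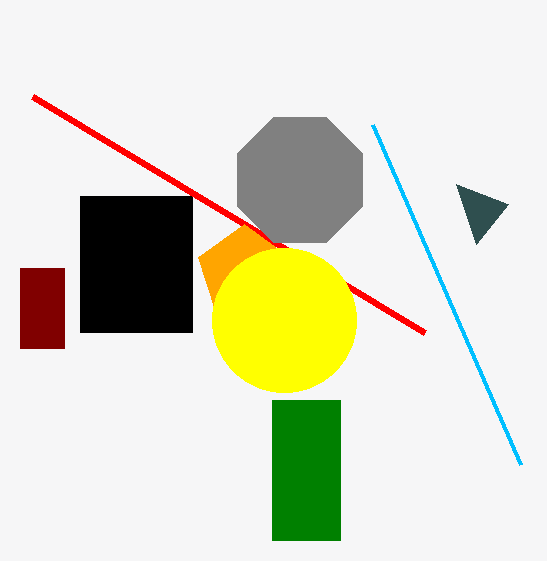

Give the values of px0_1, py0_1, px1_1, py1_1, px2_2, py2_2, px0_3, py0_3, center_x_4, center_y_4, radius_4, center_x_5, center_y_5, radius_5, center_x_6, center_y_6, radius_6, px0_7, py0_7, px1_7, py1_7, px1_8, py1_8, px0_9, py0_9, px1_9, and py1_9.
px0_1 = 80, py0_1 = 196, px1_1 = 192, py1_1 = 332, px2_2 = 508, py2_2 = 204, px0_3 = 32, py0_3 = 96, center_x_4 = 300, center_y_4 = 180, radius_4 = 68, center_x_5 = 244, center_y_5 = 272, radius_5 = 48, center_x_6 = 284, center_y_6 = 320, radius_6 = 72, px0_7 = 272, py0_7 = 400, px1_7 = 340, py1_7 = 540, px1_8 = 520, py1_8 = 464, px0_9 = 20, py0_9 = 268, px1_9 = 64, py1_9 = 348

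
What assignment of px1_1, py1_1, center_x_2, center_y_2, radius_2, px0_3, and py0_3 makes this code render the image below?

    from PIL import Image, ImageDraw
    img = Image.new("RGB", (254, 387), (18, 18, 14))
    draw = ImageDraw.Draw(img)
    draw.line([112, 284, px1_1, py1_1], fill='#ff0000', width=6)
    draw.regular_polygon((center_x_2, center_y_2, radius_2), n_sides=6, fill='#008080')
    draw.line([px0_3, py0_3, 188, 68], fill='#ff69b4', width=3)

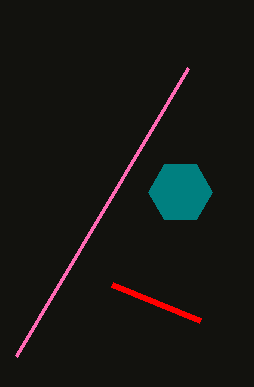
px1_1 = 200, py1_1 = 320, center_x_2 = 180, center_y_2 = 192, radius_2 = 32, px0_3 = 16, py0_3 = 356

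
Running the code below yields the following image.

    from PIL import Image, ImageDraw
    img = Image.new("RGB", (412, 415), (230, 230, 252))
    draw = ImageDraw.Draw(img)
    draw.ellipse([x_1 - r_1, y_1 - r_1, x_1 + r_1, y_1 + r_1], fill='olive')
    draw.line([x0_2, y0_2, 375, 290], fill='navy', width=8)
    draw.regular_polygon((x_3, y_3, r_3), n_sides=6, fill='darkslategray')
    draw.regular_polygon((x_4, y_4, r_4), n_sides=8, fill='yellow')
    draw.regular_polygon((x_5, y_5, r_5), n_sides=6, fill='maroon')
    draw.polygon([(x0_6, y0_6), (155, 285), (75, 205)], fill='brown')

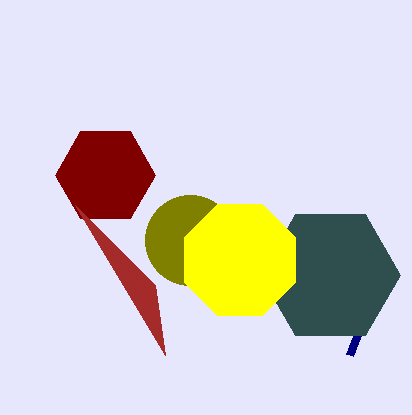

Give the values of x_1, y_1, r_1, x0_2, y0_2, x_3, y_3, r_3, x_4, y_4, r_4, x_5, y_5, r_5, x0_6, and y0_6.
x_1 = 190; y_1 = 240; r_1 = 45; x0_2 = 350; y0_2 = 355; x_3 = 330; y_3 = 275; r_3 = 70; x_4 = 240; y_4 = 260; r_4 = 60; x_5 = 105; y_5 = 175; r_5 = 50; x0_6 = 165; y0_6 = 355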